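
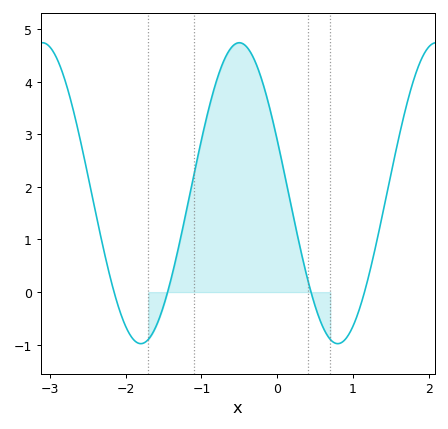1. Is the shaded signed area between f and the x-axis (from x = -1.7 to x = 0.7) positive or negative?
positive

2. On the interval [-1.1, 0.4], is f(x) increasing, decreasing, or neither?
neither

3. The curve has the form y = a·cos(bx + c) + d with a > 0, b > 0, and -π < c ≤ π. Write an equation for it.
y = 2.86cos(2.42x + 1.21) + 1.88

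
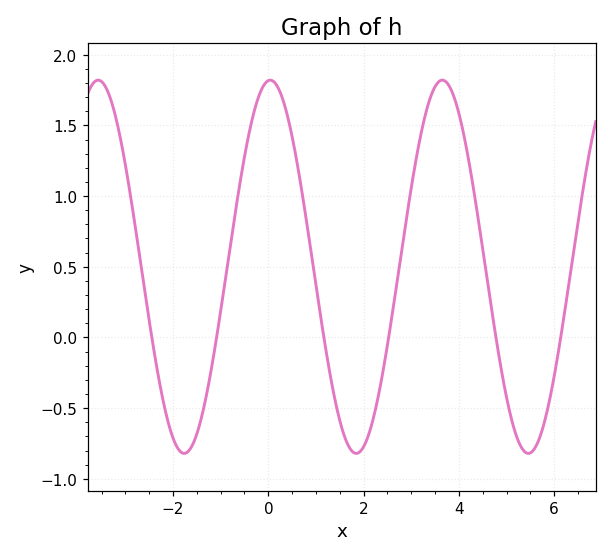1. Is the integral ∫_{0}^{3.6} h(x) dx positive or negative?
positive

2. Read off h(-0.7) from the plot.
0.85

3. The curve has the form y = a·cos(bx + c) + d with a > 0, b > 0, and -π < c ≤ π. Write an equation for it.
y = 1.32cos(1.7x - 0.07) + 0.5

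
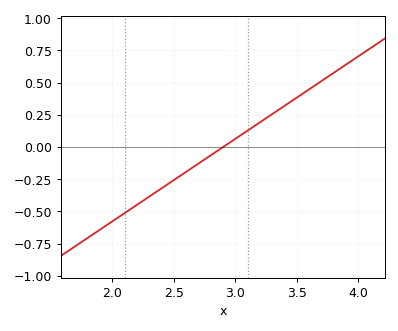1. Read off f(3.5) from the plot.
0.384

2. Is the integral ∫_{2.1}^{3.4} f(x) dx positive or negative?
negative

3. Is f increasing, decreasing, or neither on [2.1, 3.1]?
increasing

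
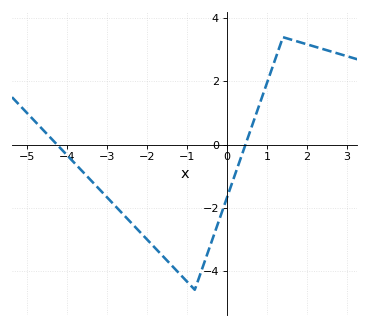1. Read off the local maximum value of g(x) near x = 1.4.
3.4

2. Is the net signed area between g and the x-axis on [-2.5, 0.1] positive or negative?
negative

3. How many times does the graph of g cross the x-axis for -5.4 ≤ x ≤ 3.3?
2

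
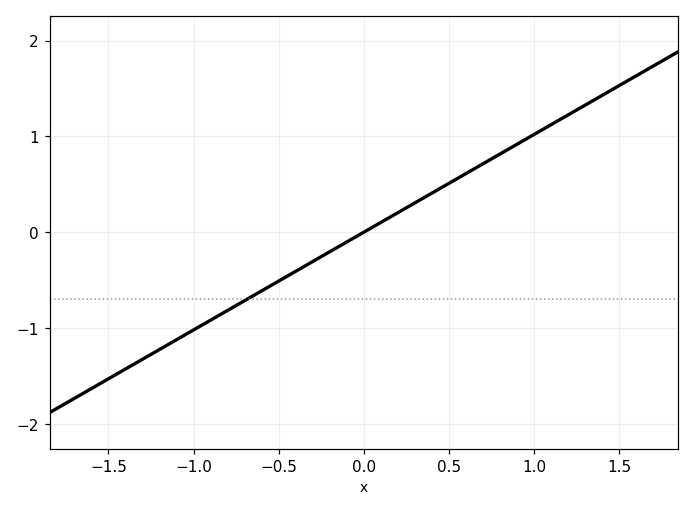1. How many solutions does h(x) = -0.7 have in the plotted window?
1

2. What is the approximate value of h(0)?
0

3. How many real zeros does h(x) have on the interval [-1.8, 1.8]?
1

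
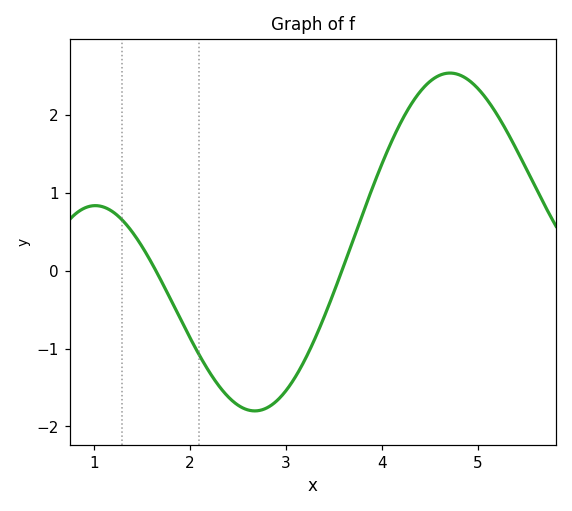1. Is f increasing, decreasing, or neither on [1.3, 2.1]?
decreasing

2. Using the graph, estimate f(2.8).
-1.76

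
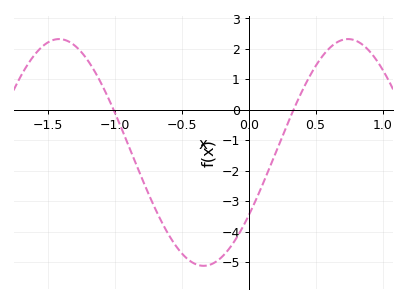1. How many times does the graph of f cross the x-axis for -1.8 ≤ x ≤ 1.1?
2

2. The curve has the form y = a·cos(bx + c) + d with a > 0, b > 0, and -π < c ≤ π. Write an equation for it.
y = 3.72cos(2.9x - 2.2) - 1.4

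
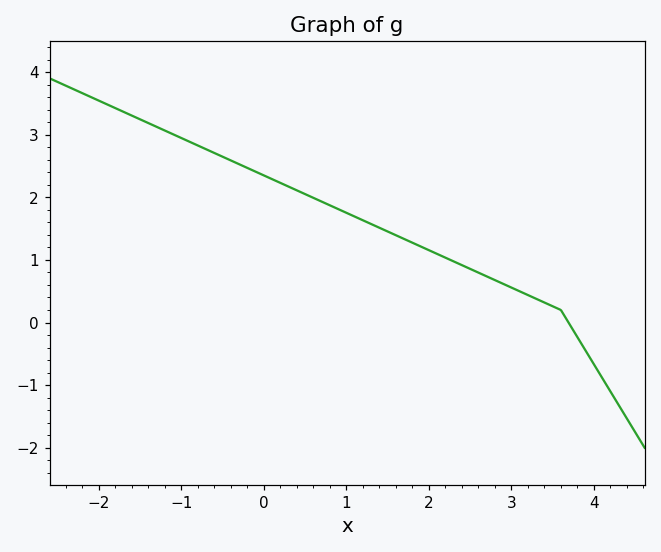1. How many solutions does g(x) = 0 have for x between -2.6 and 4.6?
1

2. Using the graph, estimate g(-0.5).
2.65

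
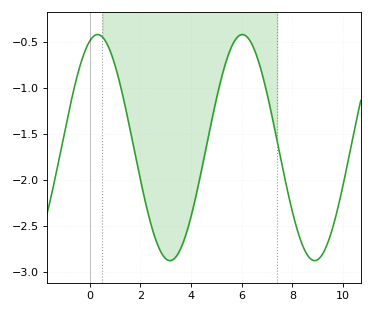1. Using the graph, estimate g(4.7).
-1.5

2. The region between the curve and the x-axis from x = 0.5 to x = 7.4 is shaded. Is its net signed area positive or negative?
negative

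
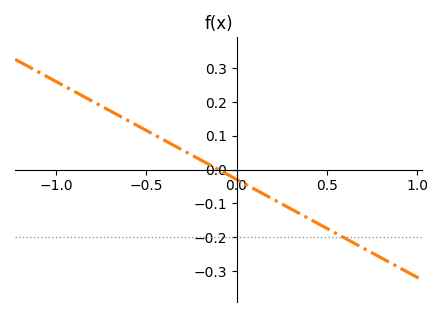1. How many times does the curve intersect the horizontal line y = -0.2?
1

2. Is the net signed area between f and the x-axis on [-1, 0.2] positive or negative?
positive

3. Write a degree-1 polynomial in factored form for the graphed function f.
y = -0.29(x + 0.1)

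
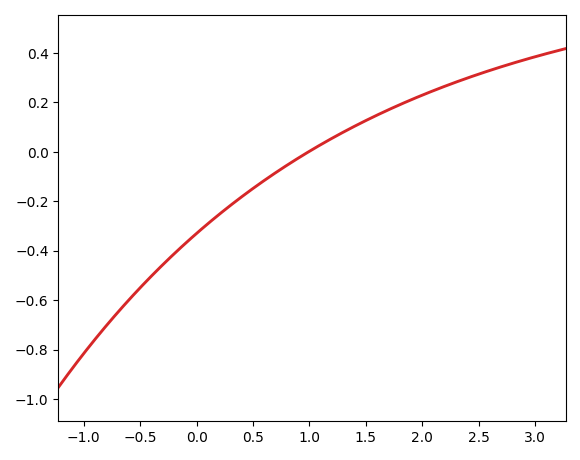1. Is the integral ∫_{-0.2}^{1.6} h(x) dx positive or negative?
negative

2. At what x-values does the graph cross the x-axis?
1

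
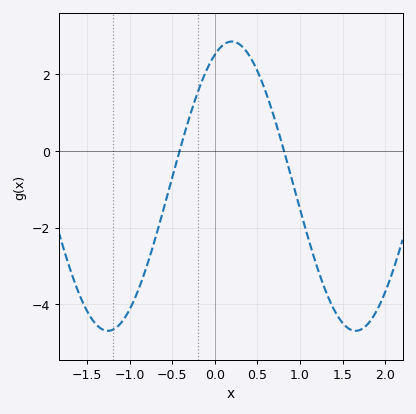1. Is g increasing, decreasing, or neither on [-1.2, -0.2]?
increasing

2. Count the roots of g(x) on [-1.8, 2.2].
2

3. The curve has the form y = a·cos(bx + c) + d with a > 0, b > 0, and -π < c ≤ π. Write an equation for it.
y = 3.78cos(2.2x - 0.43) - 0.92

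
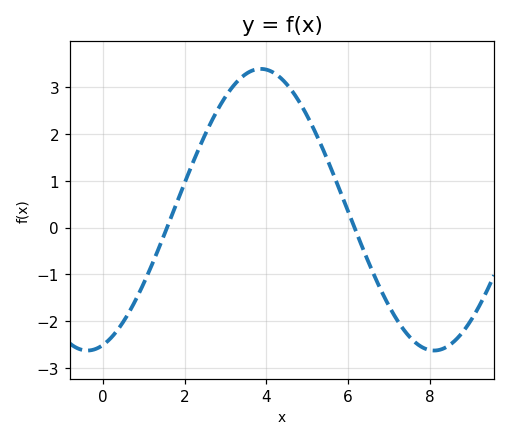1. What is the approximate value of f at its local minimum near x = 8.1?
-2.62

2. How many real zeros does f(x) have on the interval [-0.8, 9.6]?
2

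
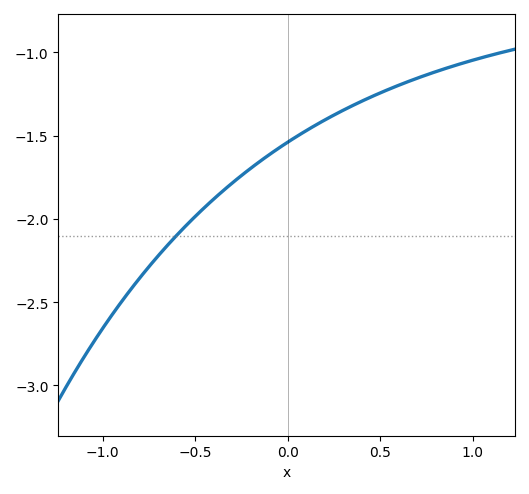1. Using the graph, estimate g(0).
-1.54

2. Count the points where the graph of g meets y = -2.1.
1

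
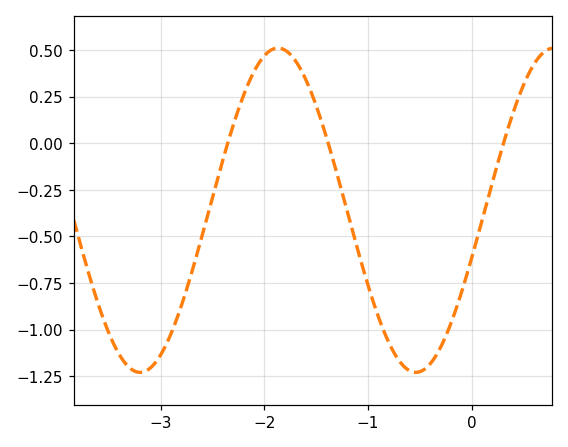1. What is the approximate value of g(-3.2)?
-1.23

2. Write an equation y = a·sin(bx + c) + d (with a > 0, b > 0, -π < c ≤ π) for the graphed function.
y = 0.87sin(2.36x - 0.3) - 0.36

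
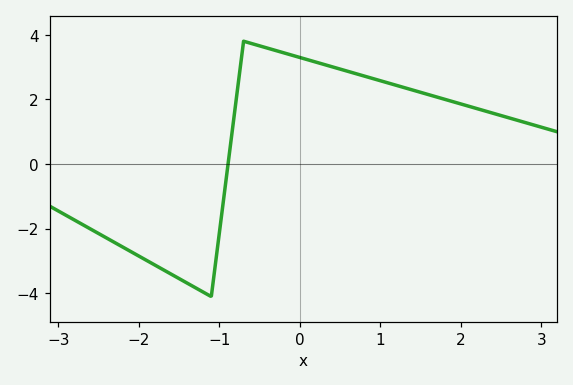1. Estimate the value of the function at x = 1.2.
2.43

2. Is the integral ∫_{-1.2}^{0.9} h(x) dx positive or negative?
positive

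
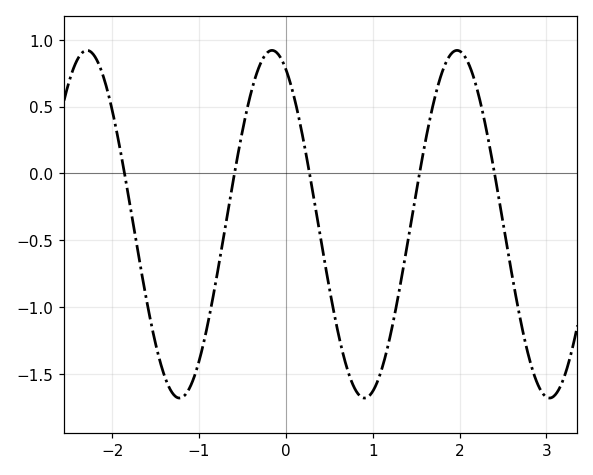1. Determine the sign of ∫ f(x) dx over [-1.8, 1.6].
negative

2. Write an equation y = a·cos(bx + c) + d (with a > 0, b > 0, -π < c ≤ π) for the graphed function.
y = 1.3cos(2.95x + 0.472) - 0.38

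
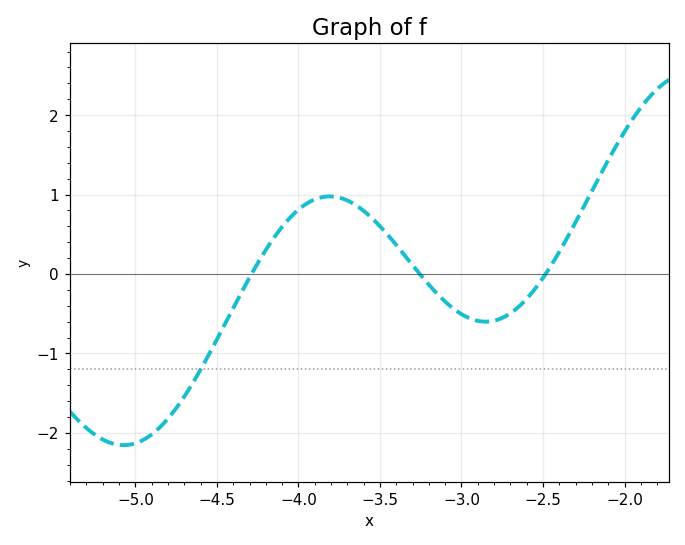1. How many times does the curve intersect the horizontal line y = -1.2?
1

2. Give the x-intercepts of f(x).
-4.29, -3.26, -2.48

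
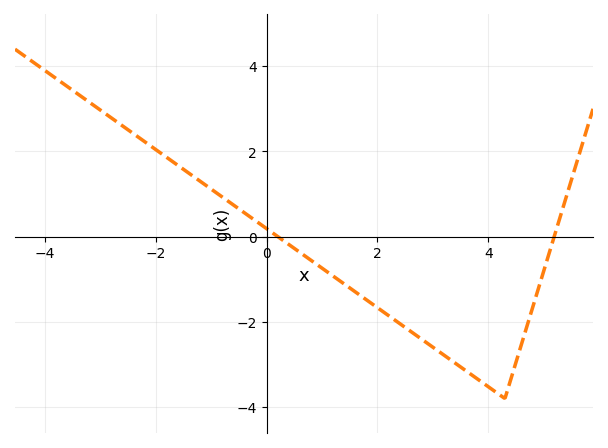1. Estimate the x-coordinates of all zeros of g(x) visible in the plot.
0.204, 5.19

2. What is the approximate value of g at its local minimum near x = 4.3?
-3.8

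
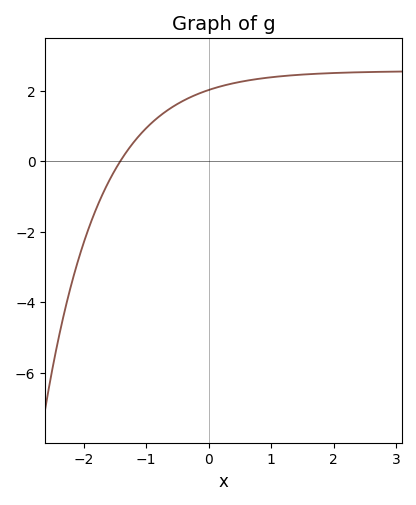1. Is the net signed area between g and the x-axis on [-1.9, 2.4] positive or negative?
positive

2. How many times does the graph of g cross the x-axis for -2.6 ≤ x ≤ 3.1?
1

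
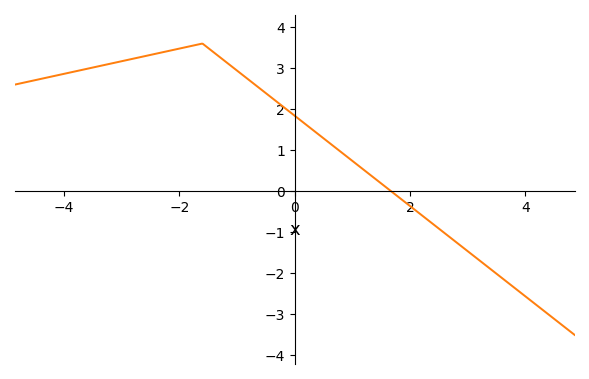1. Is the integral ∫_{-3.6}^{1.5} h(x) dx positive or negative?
positive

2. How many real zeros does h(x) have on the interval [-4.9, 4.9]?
1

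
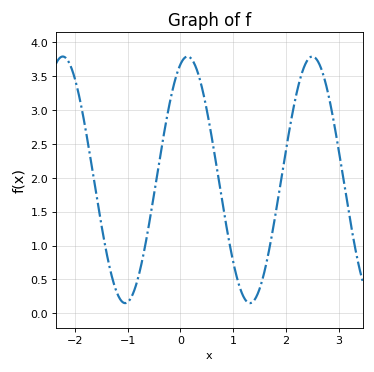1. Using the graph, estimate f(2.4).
3.73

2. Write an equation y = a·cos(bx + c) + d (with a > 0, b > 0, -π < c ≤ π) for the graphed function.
y = 1.82cos(2.66x - 0.362) + 1.97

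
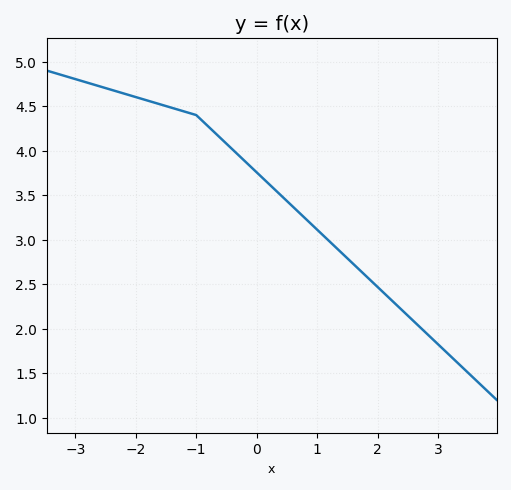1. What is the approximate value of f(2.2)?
2.35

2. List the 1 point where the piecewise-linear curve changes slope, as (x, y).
(-1, 4.4)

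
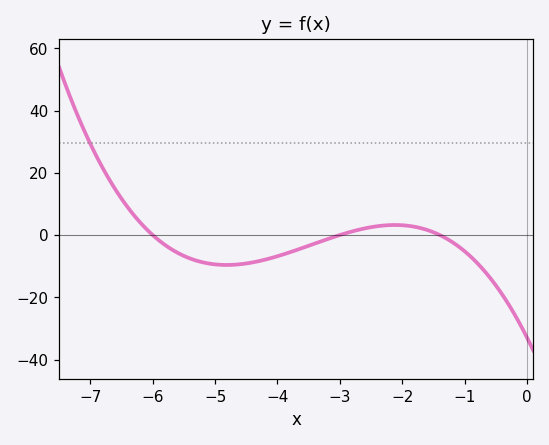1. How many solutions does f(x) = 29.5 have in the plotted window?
1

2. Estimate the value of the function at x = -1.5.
0.884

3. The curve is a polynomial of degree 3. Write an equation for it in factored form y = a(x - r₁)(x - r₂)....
y = -1.31(x + 6)(x + 3)(x + 1.4)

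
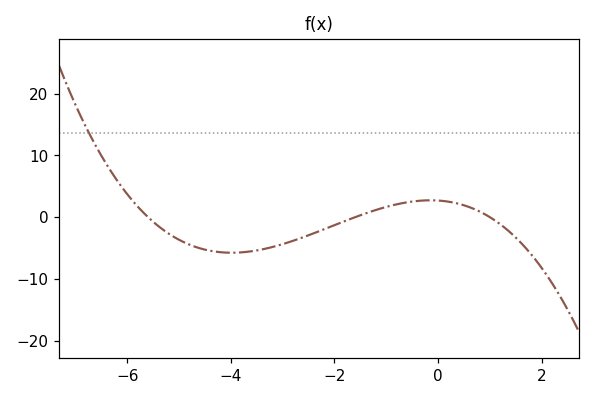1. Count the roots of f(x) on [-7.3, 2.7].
3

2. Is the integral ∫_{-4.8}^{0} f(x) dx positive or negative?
negative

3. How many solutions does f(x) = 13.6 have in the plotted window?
1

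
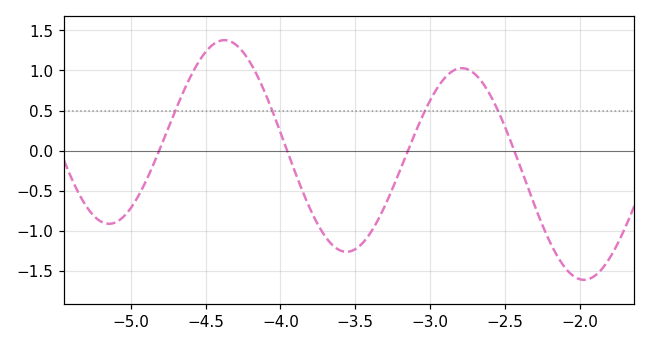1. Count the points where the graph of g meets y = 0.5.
4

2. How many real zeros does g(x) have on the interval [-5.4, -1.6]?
4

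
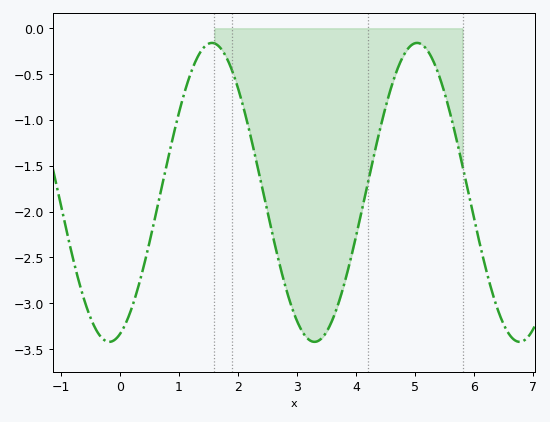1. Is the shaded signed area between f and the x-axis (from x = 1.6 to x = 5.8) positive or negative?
negative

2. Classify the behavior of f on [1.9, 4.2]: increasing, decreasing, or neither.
neither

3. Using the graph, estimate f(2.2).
-1.15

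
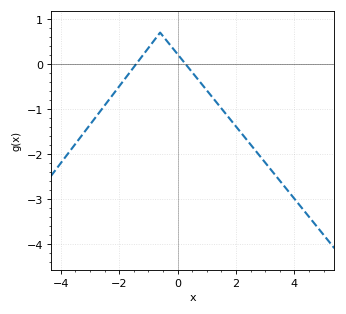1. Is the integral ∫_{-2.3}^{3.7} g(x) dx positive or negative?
negative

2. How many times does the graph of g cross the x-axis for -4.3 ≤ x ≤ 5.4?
2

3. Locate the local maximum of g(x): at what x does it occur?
-0.599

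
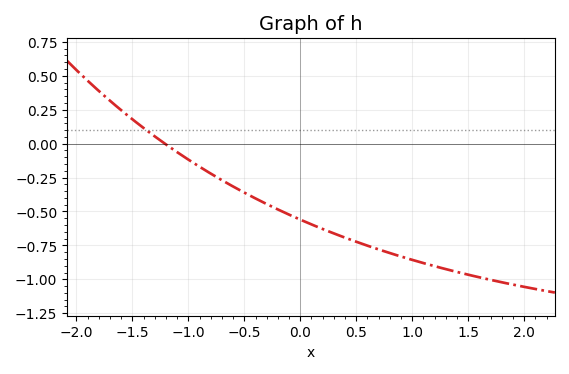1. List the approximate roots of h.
-1.2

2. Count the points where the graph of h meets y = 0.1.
1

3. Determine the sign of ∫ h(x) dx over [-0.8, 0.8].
negative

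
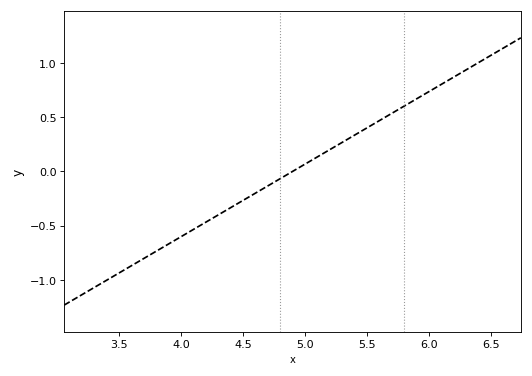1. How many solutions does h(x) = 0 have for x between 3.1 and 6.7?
1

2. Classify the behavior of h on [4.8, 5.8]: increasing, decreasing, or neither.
increasing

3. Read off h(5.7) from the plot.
0.55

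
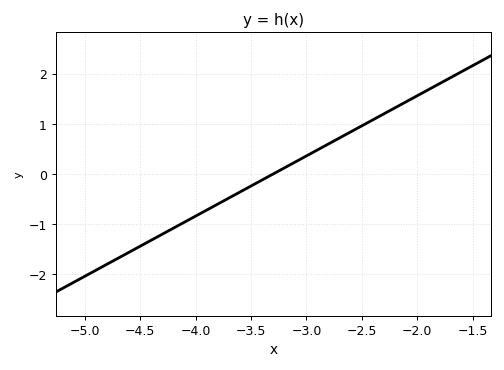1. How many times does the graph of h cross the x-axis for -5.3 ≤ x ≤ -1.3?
1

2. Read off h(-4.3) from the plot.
-1.2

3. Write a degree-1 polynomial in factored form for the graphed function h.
y = 1.2(x + 3.3)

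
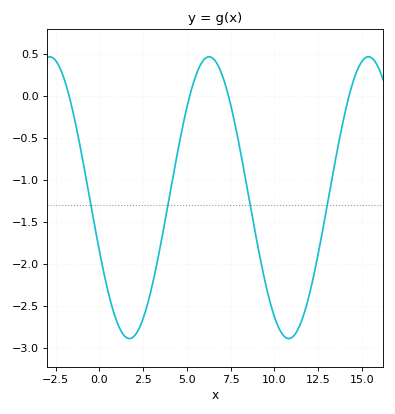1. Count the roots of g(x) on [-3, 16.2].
4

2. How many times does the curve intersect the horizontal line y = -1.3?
4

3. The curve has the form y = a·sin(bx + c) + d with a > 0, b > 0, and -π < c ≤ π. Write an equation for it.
y = 1.68sin(0.69x - 2.8) - 1.21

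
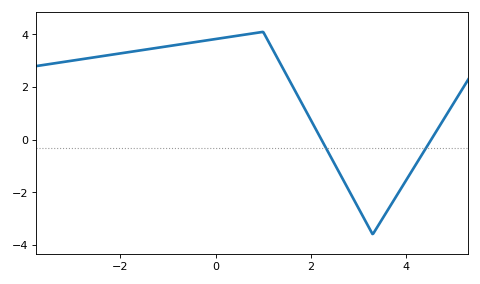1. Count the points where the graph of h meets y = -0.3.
2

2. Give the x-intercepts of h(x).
2.22, 4.53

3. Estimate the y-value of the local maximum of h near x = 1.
4.1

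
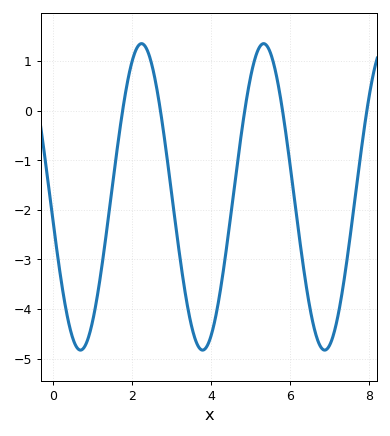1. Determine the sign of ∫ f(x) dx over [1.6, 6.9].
negative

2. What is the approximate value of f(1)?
-4.22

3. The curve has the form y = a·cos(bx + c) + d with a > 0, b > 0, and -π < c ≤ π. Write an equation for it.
y = 3.09cos(2.03x + 1.75) - 1.74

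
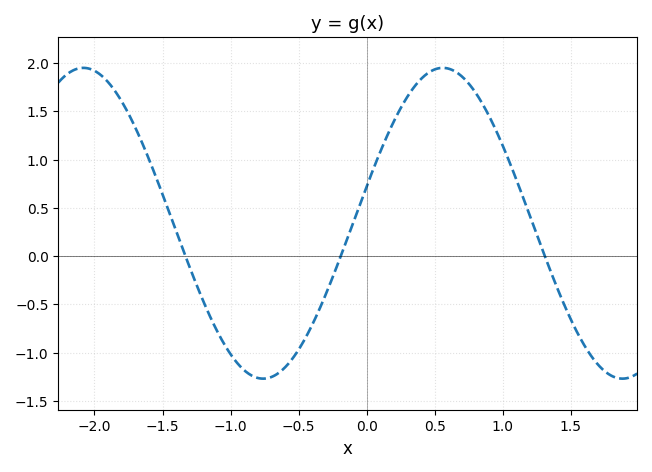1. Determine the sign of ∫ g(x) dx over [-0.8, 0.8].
positive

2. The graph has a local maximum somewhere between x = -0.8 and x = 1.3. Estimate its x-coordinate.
0.6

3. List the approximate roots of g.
-1.3, -0.2, 1.3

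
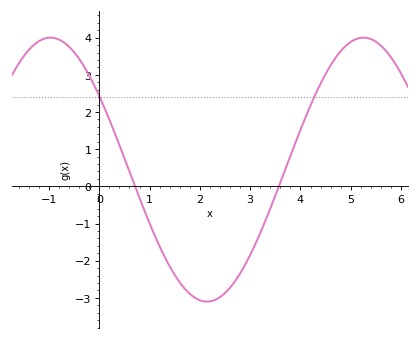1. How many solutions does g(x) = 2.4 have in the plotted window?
2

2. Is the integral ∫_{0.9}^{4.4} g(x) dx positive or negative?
negative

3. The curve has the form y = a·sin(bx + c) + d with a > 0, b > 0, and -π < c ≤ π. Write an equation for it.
y = 3.55sin(1x + 2.5) + 0.45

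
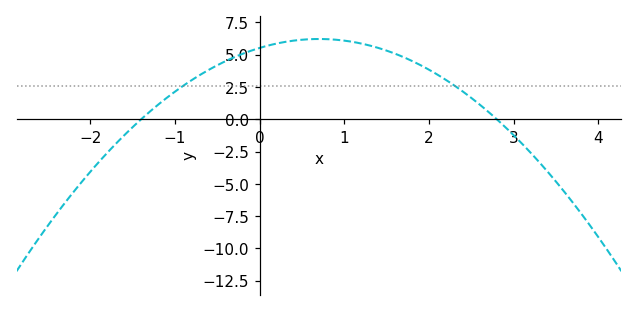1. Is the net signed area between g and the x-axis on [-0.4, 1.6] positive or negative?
positive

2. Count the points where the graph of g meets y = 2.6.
2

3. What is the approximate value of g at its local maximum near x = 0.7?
6.22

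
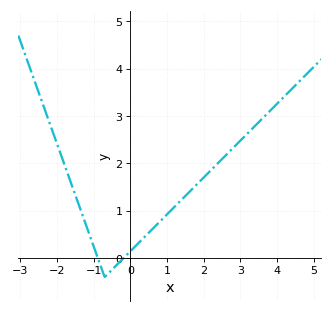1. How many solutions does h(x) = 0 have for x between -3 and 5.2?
2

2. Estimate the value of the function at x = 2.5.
2.1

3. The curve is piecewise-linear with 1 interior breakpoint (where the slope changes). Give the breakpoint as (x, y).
(-0.7, -0.4)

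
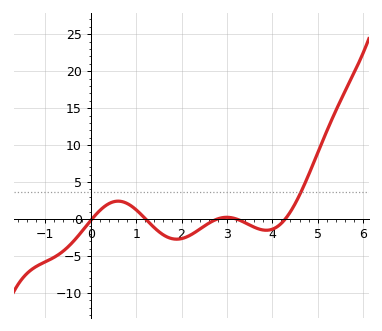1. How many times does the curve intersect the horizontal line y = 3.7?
1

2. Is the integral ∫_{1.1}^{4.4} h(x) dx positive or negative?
negative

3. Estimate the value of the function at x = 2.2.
-2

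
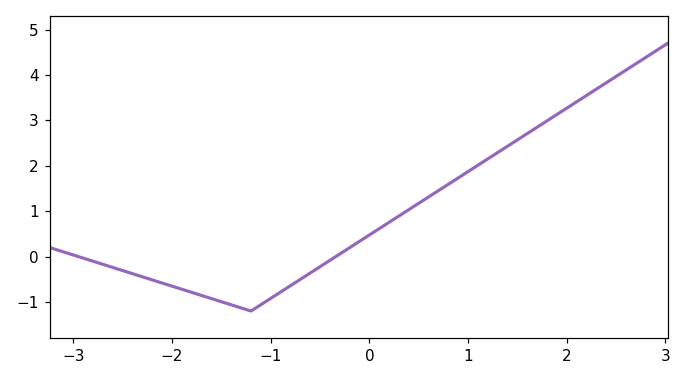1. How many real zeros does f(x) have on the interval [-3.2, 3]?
2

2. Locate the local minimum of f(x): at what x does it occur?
-1.2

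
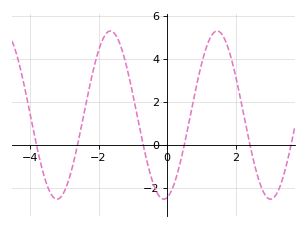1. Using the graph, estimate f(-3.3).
-2.4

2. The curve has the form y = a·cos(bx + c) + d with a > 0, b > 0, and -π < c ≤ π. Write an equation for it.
y = 3.91cos(2x - 2.9) + 1.37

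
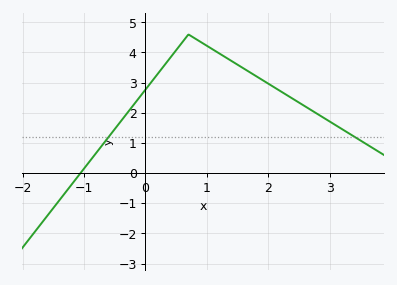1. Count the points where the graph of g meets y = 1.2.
2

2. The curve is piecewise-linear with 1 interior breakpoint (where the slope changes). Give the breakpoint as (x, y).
(0.7, 4.6)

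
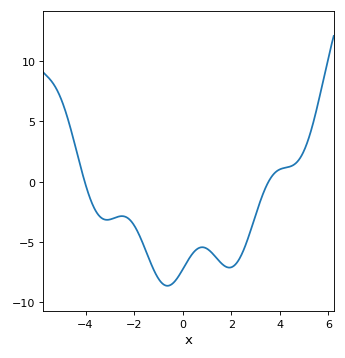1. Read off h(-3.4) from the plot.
-3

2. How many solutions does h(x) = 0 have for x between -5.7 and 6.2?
2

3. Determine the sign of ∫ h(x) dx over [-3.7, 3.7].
negative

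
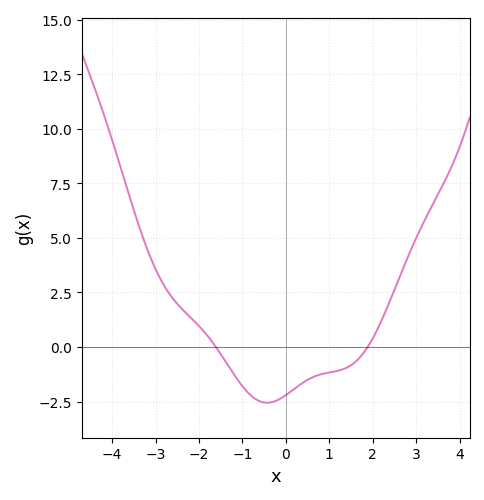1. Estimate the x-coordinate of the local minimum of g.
-0.435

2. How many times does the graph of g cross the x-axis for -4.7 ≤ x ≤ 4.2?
2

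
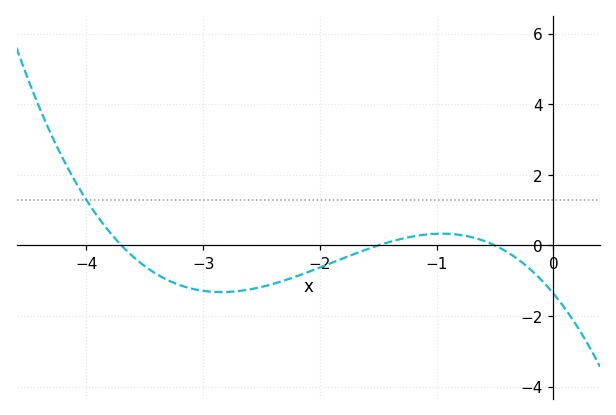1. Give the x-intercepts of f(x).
-3.7, -1.5, -0.5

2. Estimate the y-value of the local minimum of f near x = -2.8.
-1.4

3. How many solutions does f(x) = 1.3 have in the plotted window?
1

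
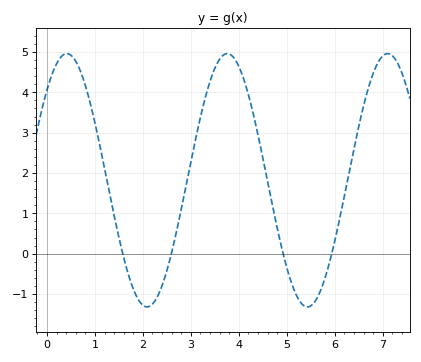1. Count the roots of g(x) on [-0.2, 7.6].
4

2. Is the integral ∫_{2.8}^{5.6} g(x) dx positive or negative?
positive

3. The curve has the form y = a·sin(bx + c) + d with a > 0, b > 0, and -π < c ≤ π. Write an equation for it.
y = 3.14sin(1.9x + 0.79) + 1.82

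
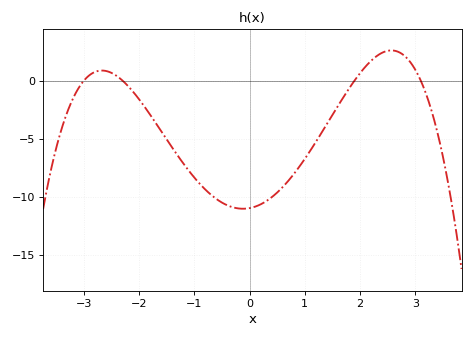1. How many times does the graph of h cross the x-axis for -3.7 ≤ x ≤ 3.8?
4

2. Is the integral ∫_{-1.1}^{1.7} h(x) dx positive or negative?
negative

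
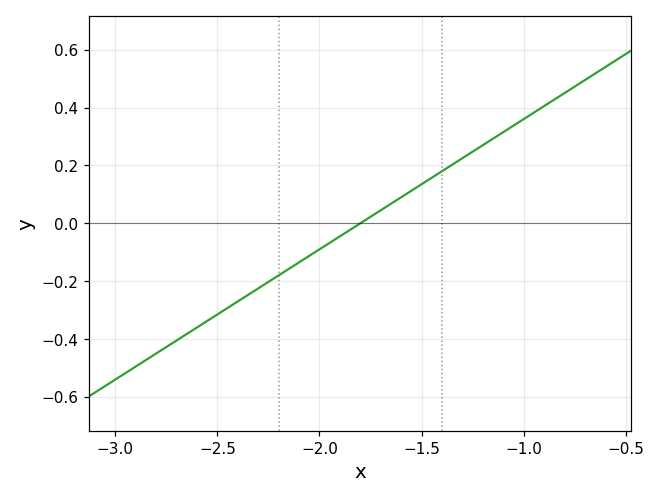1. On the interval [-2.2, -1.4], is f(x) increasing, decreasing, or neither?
increasing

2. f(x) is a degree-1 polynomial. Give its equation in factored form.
y = 0.45(x + 1.8)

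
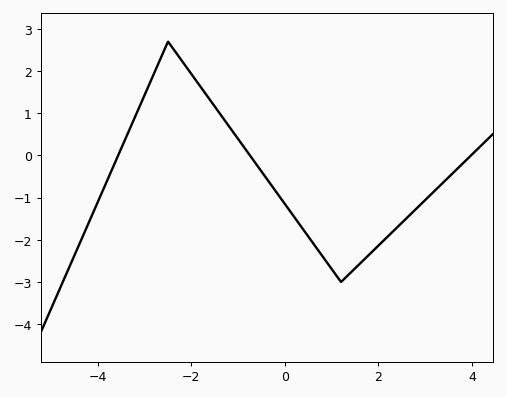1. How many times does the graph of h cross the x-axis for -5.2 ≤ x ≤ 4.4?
3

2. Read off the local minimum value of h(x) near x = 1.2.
-3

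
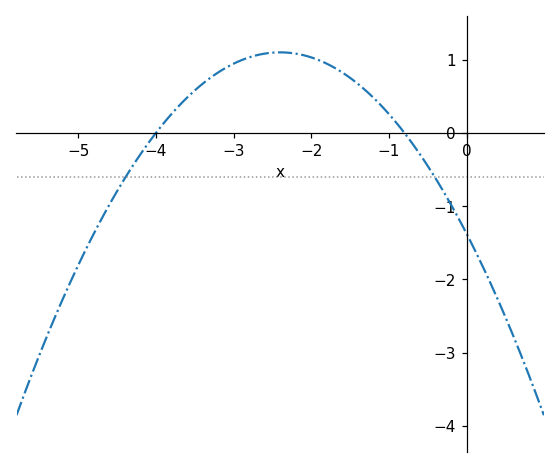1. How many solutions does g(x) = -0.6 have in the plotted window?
2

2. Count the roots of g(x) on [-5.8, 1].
2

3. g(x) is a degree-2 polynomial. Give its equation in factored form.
y = -0.43(x + 4)(x + 0.8)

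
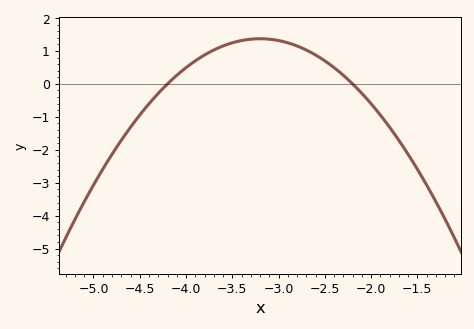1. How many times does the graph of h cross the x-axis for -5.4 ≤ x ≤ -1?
2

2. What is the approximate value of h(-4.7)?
-1.71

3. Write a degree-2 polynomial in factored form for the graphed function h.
y = -1.37(x + 4.2)(x + 2.2)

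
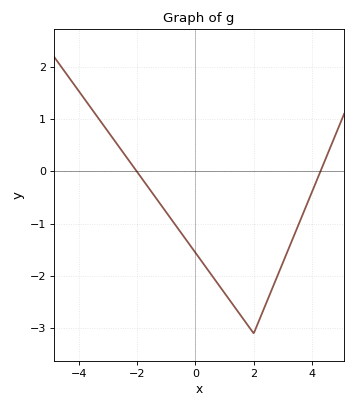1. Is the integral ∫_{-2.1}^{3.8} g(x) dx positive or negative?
negative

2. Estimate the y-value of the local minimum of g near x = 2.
-3.1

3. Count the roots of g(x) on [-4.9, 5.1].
2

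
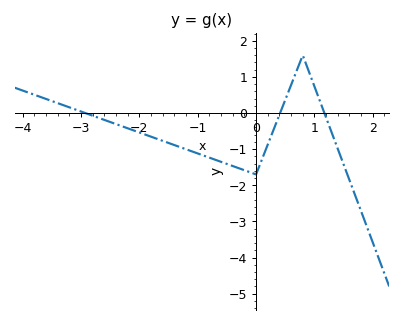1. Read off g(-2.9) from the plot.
-0.017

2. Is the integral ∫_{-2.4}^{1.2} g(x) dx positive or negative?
negative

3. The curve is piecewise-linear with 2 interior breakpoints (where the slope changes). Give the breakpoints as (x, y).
(0, -1.7); (0.8, 1.6)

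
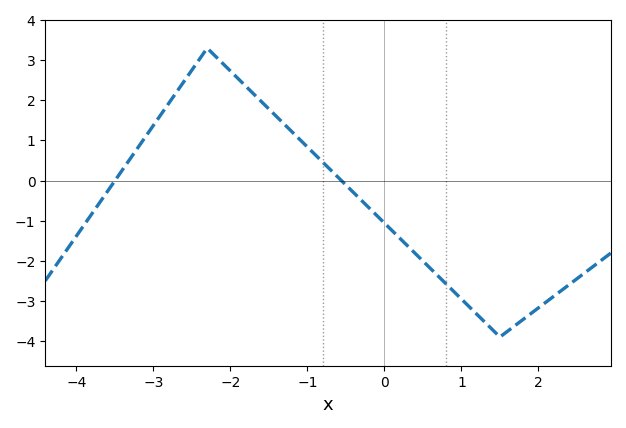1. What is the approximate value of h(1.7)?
-3.6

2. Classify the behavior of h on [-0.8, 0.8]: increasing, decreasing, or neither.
decreasing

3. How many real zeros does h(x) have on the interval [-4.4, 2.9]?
2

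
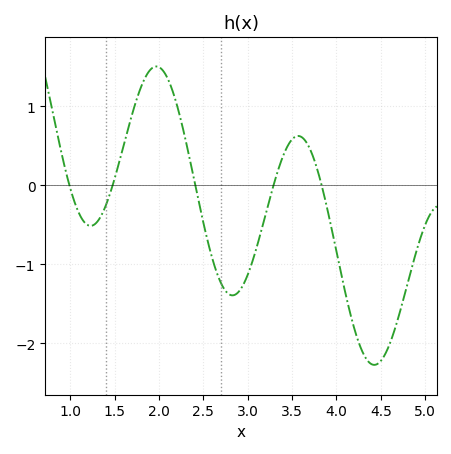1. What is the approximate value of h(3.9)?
-0.3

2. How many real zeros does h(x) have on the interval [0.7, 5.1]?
5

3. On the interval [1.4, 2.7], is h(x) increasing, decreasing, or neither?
neither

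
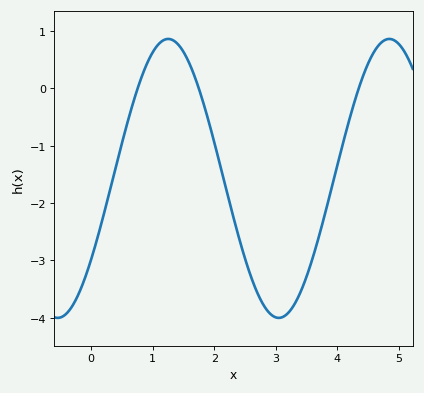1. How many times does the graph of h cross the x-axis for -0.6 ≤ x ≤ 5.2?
3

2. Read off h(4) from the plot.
-1.34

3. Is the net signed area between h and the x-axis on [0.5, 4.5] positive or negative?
negative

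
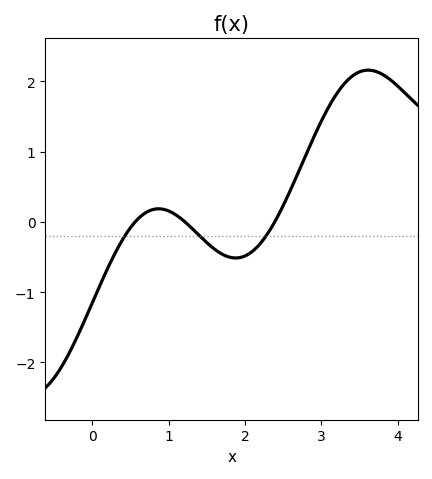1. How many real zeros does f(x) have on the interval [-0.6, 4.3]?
3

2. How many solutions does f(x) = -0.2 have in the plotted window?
3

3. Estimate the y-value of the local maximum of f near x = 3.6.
2.16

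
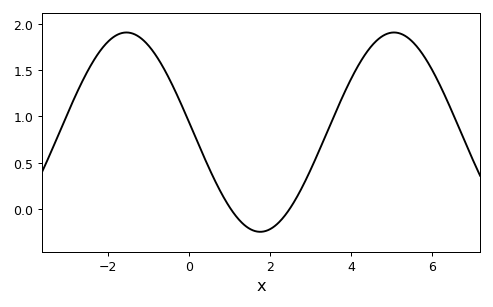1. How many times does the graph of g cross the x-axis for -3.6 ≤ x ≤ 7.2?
2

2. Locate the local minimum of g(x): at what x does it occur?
1.76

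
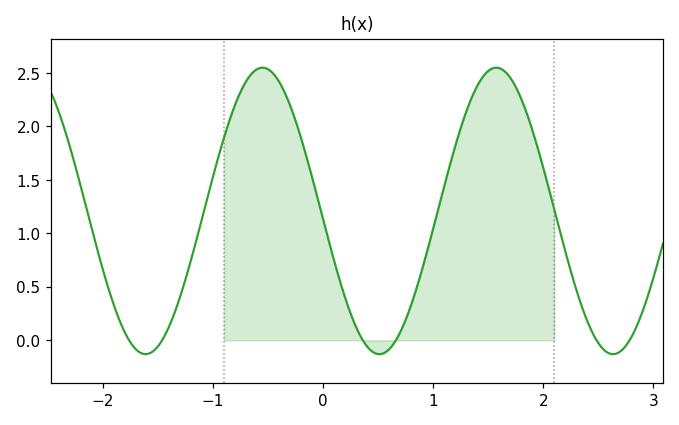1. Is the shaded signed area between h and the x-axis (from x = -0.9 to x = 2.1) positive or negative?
positive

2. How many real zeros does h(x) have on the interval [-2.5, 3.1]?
6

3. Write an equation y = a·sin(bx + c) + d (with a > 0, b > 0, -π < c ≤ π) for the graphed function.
y = 1.34sin(3x - 3.1) + 1.21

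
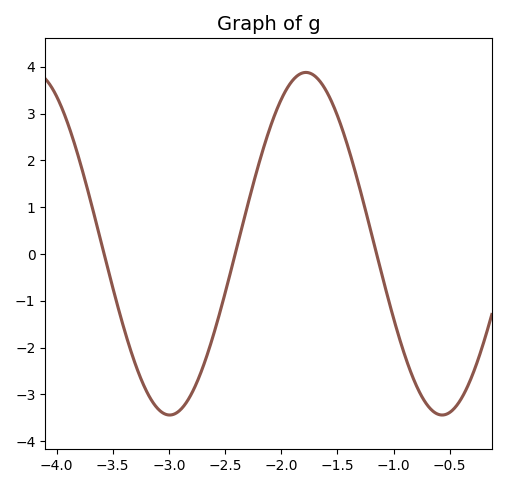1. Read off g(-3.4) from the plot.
-1.6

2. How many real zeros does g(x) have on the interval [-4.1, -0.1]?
3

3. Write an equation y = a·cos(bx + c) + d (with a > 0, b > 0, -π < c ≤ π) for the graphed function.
y = 3.66cos(2.6x - 1.7) + 0.22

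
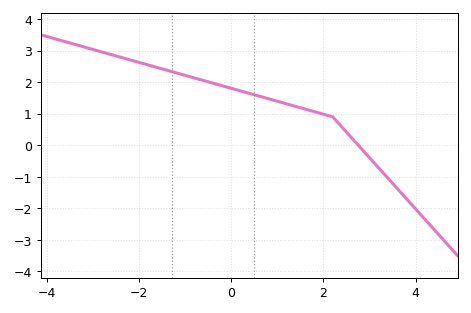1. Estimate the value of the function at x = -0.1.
1.8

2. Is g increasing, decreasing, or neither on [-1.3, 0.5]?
decreasing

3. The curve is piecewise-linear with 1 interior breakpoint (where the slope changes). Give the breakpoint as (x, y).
(2.2, 0.9)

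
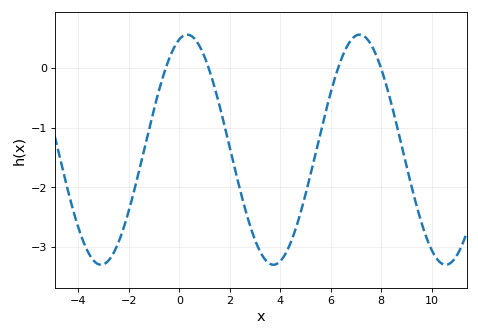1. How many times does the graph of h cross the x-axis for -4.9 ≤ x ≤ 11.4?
4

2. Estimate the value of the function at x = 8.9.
-1.45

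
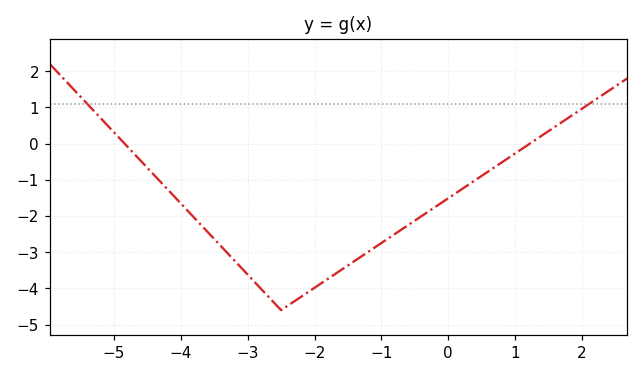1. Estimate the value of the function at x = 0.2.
-1.26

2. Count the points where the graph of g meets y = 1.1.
2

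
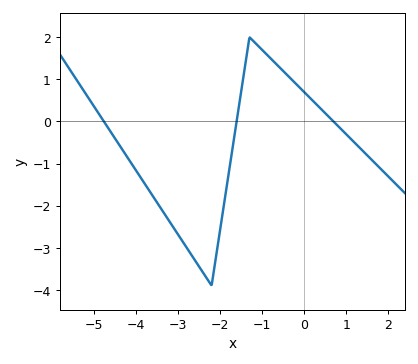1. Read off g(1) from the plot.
-0.3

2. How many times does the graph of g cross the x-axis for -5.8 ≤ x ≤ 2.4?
3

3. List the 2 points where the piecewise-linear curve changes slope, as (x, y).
(-2.2, -3.9); (-1.3, 2)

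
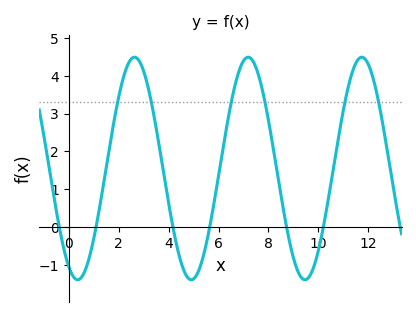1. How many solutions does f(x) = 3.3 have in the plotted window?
6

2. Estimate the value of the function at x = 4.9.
-1.4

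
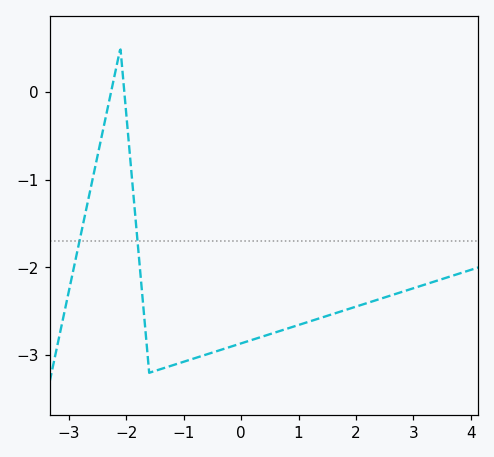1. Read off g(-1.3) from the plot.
-3.14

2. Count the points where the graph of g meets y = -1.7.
2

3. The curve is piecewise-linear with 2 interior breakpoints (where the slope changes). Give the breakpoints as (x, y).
(-2.1, 0.5); (-1.6, -3.2)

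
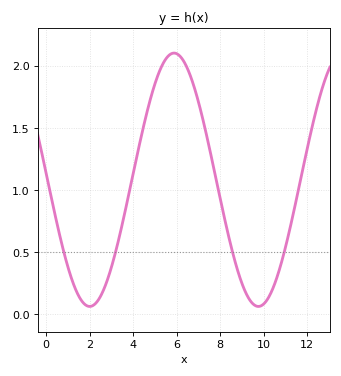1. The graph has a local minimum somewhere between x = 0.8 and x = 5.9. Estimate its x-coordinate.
2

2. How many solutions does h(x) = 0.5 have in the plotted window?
4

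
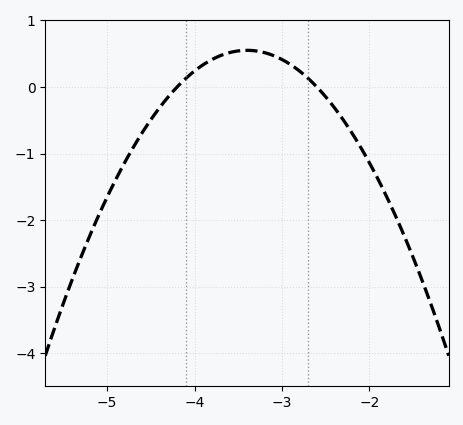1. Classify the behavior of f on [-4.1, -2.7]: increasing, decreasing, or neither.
neither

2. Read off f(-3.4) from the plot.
0.6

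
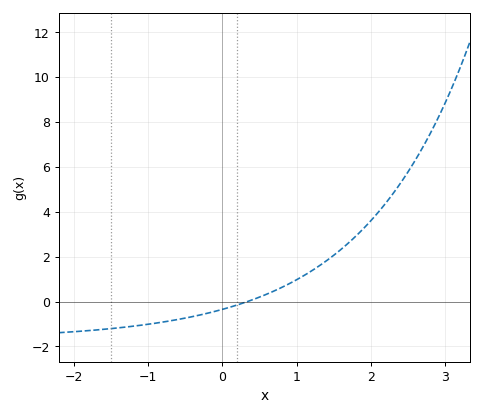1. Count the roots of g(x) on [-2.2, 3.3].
1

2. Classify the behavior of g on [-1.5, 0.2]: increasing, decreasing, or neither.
increasing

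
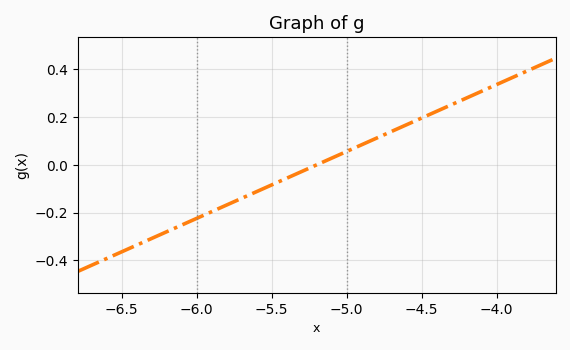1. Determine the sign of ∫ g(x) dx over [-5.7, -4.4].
positive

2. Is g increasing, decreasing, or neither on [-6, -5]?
increasing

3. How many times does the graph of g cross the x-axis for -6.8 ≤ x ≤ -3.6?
1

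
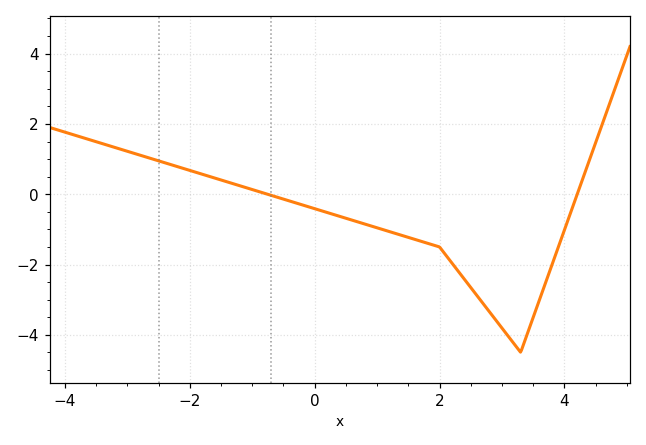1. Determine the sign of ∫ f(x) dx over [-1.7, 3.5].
negative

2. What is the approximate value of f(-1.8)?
0.568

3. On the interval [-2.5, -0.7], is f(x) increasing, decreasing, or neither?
decreasing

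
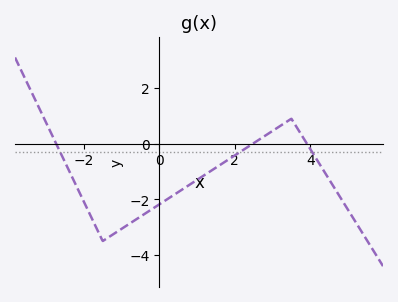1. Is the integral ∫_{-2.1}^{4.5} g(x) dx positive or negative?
negative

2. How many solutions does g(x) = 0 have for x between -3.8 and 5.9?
3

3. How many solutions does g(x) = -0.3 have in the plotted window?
3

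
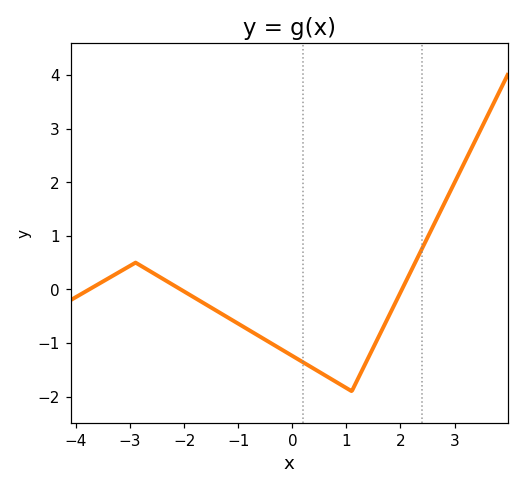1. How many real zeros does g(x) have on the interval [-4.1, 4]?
3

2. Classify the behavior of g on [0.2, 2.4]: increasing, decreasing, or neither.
neither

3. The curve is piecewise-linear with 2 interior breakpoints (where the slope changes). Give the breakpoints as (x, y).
(-2.9, 0.5); (1.1, -1.9)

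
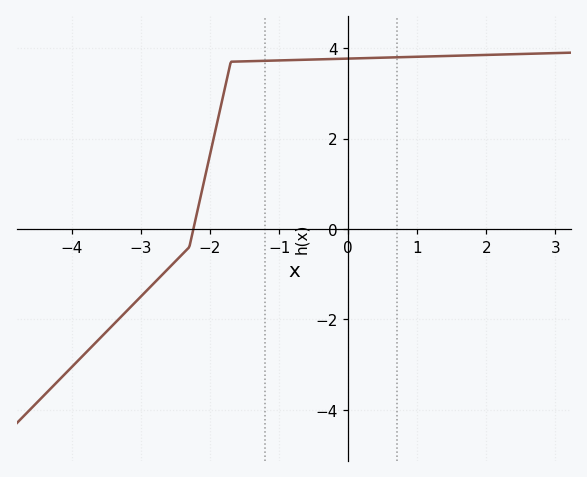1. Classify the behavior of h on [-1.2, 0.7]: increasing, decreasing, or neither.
increasing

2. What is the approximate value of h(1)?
3.81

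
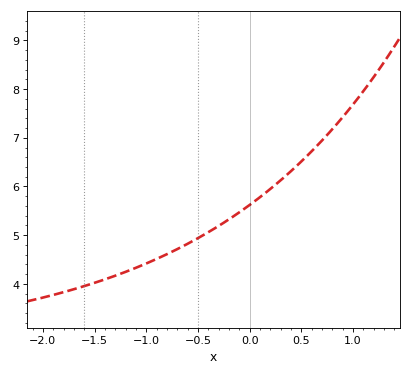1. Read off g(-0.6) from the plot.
4.82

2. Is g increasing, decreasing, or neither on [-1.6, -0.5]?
increasing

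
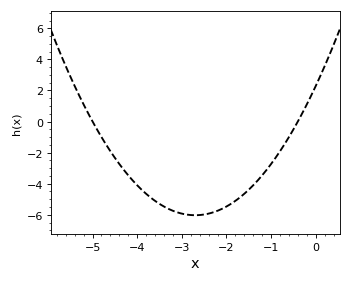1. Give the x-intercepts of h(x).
-5, -0.4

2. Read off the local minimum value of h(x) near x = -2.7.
-6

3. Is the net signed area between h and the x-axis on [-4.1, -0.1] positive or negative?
negative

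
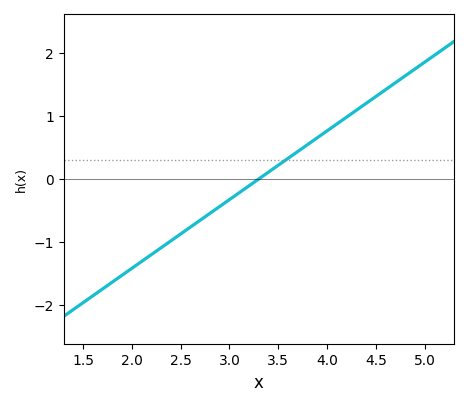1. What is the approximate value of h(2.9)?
-0.436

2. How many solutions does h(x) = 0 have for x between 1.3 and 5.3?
1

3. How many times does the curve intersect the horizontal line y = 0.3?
1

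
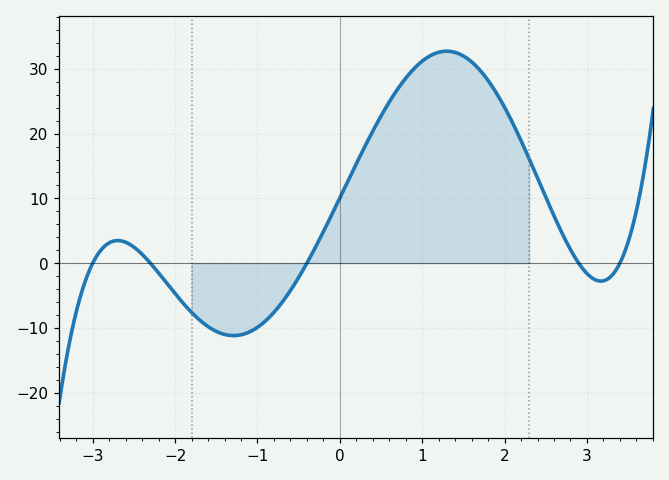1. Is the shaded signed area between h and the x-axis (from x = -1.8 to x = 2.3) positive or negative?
positive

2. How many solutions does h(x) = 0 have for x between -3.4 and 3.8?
5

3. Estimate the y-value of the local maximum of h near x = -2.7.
3.49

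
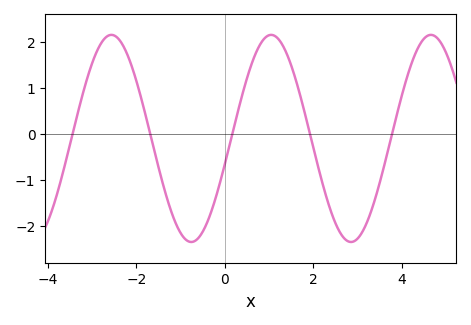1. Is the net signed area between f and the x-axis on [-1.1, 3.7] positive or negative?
negative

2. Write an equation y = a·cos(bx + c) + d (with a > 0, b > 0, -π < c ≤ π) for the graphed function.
y = 2.25cos(1.74x - 1.82) - 0.1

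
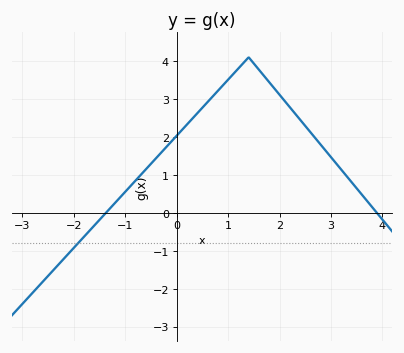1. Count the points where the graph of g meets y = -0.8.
1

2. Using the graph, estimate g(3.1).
1.3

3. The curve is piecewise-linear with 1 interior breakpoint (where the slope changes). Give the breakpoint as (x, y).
(1.4, 4.1)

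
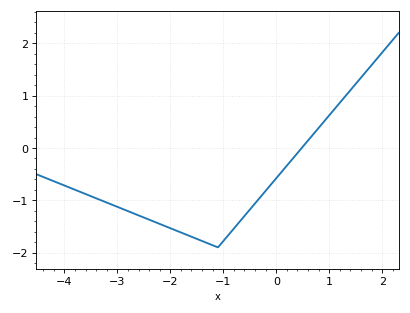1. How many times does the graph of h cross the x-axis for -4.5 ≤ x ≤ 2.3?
1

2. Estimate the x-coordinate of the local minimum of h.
-1.1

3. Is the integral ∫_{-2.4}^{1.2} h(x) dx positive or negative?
negative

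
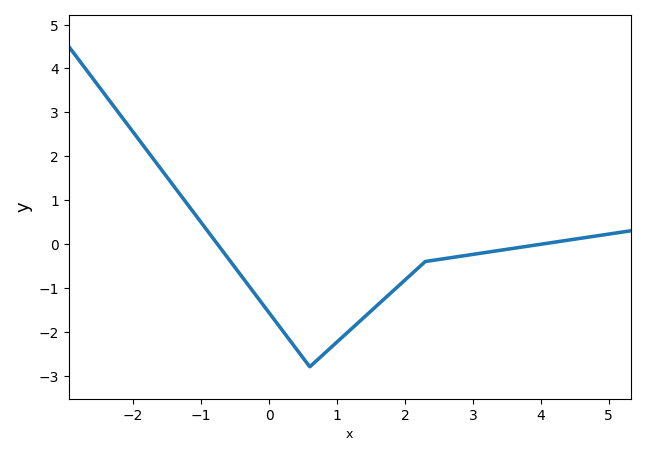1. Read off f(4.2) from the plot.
0.04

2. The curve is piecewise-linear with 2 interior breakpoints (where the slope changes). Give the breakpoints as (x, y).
(0.6, -2.8); (2.3, -0.4)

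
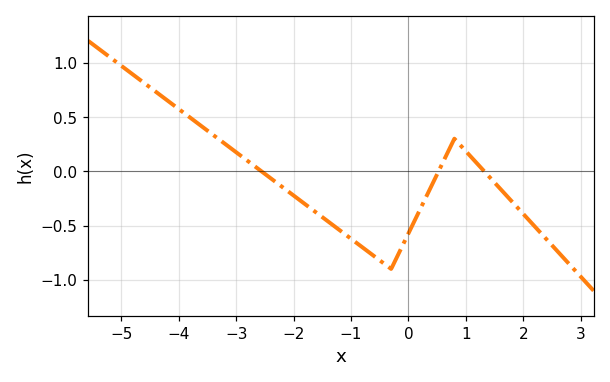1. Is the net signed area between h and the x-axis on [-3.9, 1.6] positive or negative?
negative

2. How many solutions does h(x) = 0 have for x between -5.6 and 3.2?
3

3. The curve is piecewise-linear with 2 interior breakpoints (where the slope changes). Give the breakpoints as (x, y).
(-0.3, -0.9); (0.8, 0.3)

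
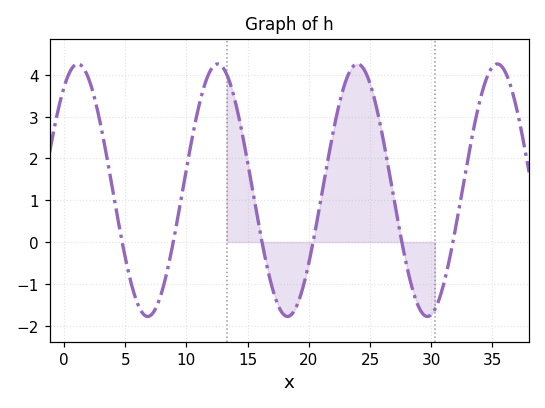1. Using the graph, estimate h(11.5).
3.77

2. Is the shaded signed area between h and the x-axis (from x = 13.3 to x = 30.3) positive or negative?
positive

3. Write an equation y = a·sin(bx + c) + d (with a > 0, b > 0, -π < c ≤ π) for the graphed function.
y = 3.02sin(0.55x + 0.952) + 1.24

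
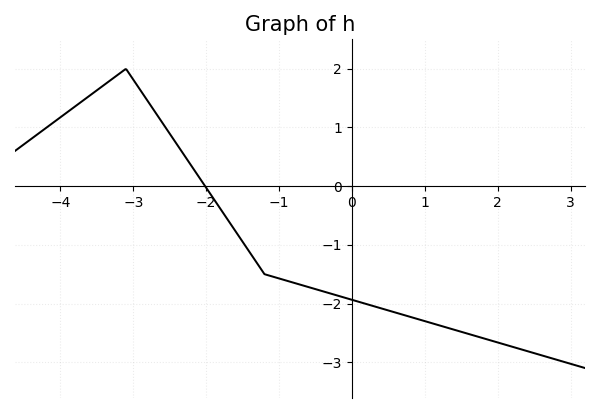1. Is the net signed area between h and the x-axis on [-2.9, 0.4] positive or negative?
negative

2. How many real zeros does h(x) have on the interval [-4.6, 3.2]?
1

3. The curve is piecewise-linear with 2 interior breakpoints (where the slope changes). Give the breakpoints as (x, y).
(-3.1, 2); (-1.2, -1.5)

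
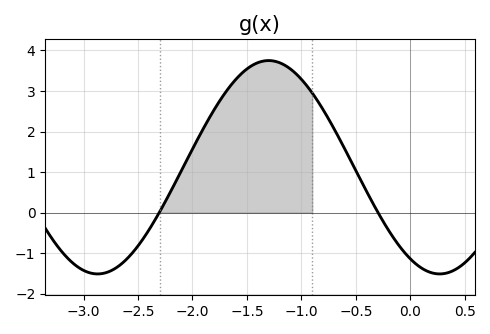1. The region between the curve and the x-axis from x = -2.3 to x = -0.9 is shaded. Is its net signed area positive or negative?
positive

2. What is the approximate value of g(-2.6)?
-1.13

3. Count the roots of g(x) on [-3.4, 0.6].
2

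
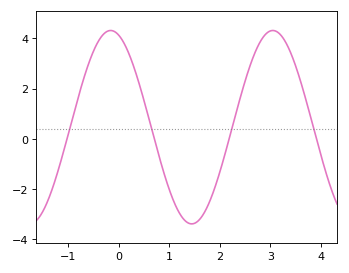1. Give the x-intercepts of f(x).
-1.02, 0.704, 2.18, 3.91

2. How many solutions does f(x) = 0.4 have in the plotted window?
4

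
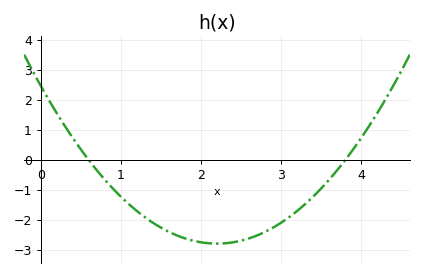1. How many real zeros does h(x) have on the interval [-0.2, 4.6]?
2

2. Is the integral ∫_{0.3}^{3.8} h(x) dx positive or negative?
negative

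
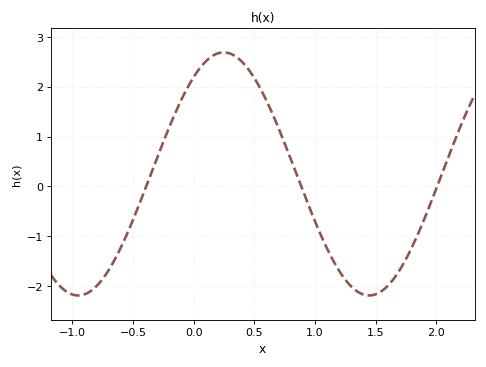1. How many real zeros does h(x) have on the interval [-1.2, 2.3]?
3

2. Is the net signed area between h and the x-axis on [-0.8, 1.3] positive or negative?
positive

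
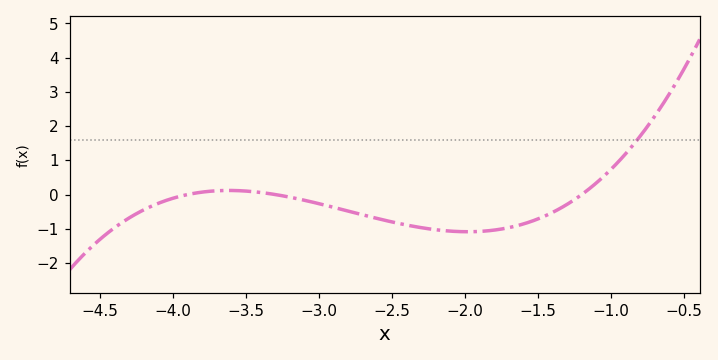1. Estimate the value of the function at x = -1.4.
-0.5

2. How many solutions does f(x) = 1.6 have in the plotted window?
1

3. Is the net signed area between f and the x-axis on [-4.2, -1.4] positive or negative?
negative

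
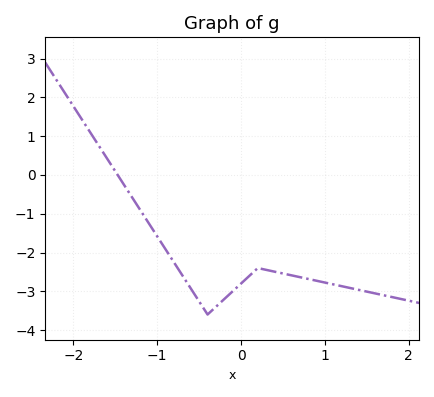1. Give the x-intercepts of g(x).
-1.47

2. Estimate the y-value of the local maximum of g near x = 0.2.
-2.4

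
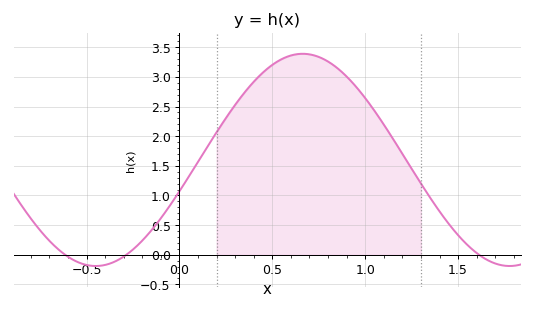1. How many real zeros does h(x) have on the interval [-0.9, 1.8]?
3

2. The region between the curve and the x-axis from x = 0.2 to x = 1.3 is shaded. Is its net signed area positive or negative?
positive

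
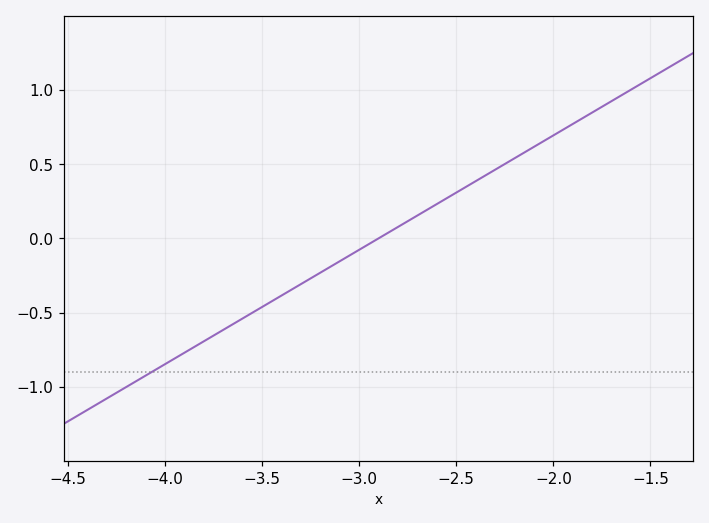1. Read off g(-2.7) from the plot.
0.154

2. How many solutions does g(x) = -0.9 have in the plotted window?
1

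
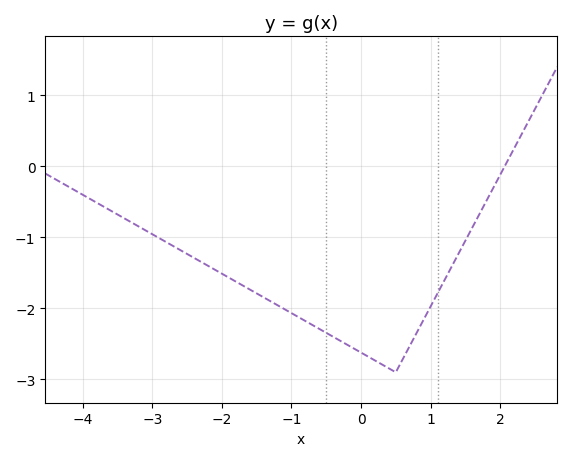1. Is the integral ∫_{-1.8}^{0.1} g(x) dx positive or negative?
negative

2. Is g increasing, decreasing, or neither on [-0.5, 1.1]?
neither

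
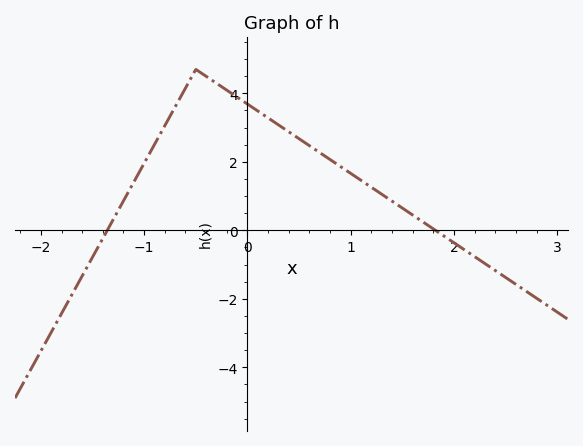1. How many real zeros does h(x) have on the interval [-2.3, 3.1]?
2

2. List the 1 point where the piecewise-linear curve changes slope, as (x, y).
(-0.5, 4.7)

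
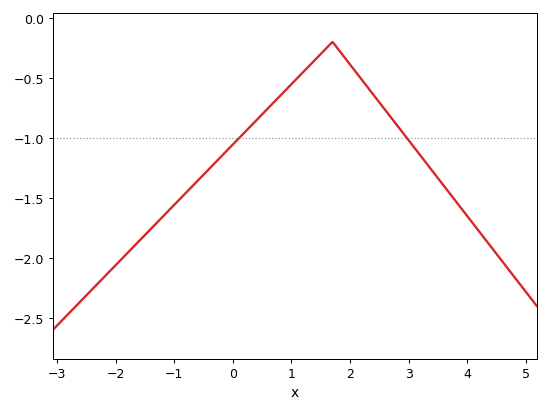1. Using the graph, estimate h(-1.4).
-1.75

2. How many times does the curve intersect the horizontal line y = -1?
2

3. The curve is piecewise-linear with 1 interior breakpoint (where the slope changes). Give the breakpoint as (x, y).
(1.7, -0.2)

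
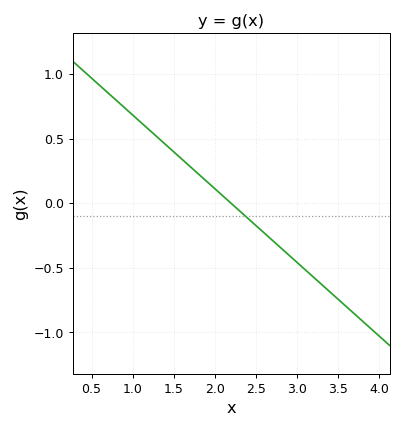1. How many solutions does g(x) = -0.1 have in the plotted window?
1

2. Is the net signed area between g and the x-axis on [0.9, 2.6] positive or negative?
positive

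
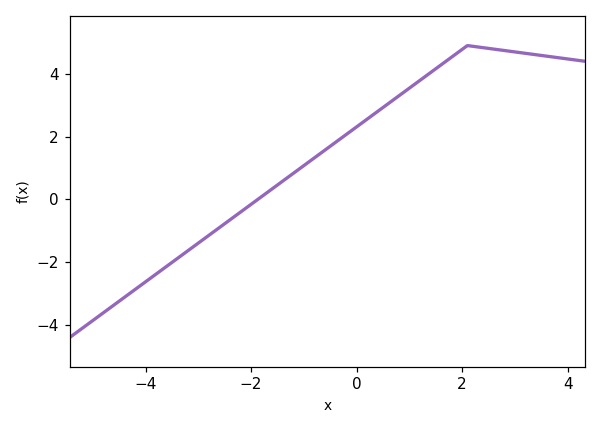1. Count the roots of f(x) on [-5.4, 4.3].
1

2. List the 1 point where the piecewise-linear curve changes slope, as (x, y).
(2.1, 4.9)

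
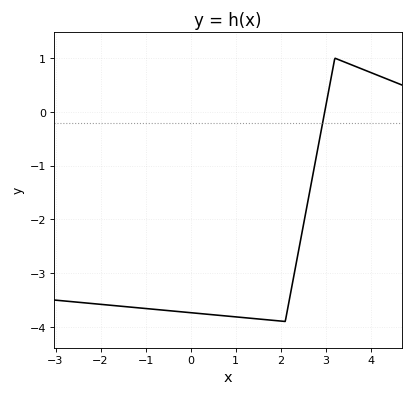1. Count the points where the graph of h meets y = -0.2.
1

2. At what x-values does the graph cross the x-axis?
2.98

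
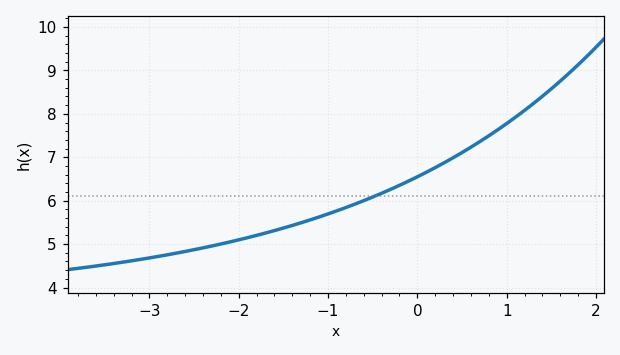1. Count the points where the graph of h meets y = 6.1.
1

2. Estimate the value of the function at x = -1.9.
5.1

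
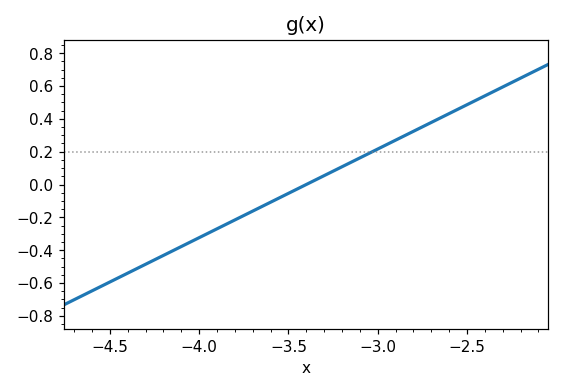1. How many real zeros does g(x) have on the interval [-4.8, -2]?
1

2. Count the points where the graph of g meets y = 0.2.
1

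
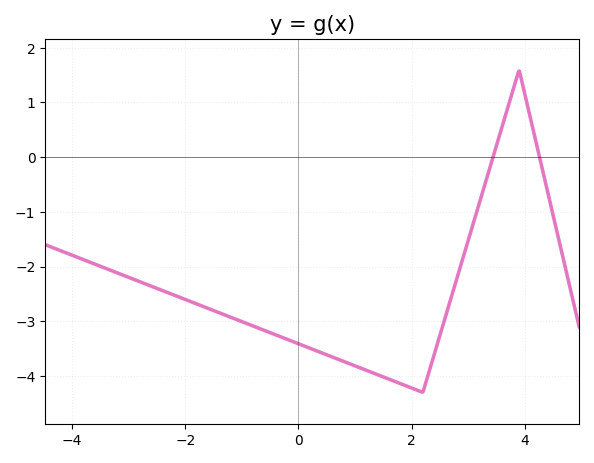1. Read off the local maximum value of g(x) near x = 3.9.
1.6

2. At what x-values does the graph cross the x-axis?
3.4, 4.2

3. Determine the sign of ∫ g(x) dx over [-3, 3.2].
negative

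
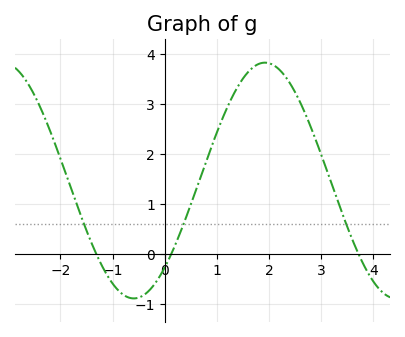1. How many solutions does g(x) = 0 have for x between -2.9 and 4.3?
3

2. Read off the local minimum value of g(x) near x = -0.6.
-0.89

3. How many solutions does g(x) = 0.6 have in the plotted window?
3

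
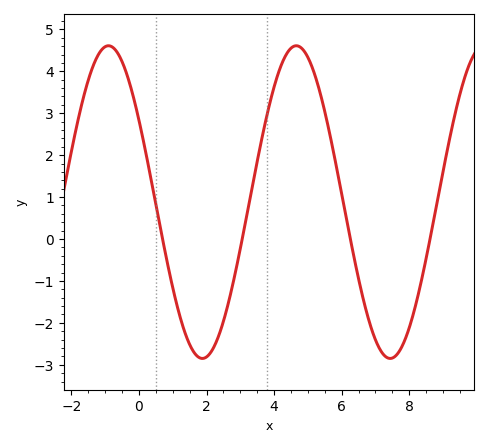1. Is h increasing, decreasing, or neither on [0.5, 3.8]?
neither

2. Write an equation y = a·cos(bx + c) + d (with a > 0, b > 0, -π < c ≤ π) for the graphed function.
y = 3.73cos(1.13x + 1.02) + 0.88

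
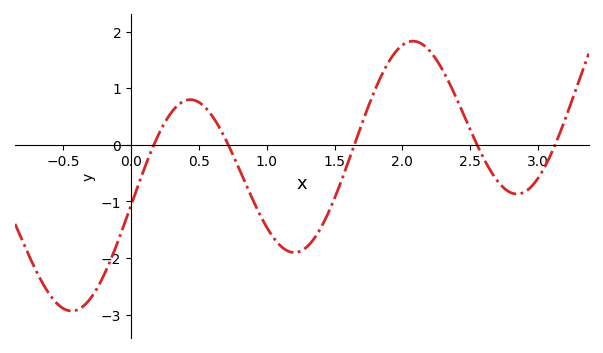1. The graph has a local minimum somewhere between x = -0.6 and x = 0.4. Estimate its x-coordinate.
-0.436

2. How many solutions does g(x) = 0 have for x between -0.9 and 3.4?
5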